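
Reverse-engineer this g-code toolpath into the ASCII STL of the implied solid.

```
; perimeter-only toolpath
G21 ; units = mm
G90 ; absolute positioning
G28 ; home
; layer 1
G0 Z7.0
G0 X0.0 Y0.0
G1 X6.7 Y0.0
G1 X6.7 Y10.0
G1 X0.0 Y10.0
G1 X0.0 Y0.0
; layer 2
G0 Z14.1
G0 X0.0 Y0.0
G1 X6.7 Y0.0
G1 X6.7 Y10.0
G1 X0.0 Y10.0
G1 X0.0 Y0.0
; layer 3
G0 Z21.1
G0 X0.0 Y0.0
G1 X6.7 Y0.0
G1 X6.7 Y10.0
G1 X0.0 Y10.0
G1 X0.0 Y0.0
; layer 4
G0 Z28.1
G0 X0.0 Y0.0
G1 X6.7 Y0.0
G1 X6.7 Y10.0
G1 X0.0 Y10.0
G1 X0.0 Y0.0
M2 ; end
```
solid part
  facet normal 0.0000 0.0000 -1.0000
    outer loop
      vertex 6.7 10.0 0.0
      vertex 6.7 0.0 0.0
      vertex 0.0 0.0 0.0
    endloop
  endfacet
  facet normal 0.0000 0.0000 -1.0000
    outer loop
      vertex 0.0 10.0 0.0
      vertex 6.7 10.0 0.0
      vertex 0.0 0.0 0.0
    endloop
  endfacet
  facet normal 0.0000 0.0000 1.0000
    outer loop
      vertex 0.0 0.0 28.1
      vertex 6.7 0.0 28.1
      vertex 6.7 10.0 28.1
    endloop
  endfacet
  facet normal 0.0000 0.0000 1.0000
    outer loop
      vertex 0.0 0.0 28.1
      vertex 6.7 10.0 28.1
      vertex 0.0 10.0 28.1
    endloop
  endfacet
  facet normal 0.0000 -1.0000 0.0000
    outer loop
      vertex 0.0 0.0 0.0
      vertex 6.7 0.0 0.0
      vertex 6.7 0.0 28.1
    endloop
  endfacet
  facet normal 0.0000 -1.0000 0.0000
    outer loop
      vertex 0.0 0.0 0.0
      vertex 6.7 0.0 28.1
      vertex 0.0 0.0 28.1
    endloop
  endfacet
  facet normal 0.0000 1.0000 0.0000
    outer loop
      vertex 6.7 10.0 28.1
      vertex 6.7 10.0 0.0
      vertex 0.0 10.0 0.0
    endloop
  endfacet
  facet normal 0.0000 1.0000 0.0000
    outer loop
      vertex 0.0 10.0 28.1
      vertex 6.7 10.0 28.1
      vertex 0.0 10.0 0.0
    endloop
  endfacet
  facet normal -1.0000 0.0000 0.0000
    outer loop
      vertex 0.0 10.0 28.1
      vertex 0.0 10.0 0.0
      vertex 0.0 0.0 0.0
    endloop
  endfacet
  facet normal -1.0000 0.0000 0.0000
    outer loop
      vertex 0.0 0.0 28.1
      vertex 0.0 10.0 28.1
      vertex 0.0 0.0 0.0
    endloop
  endfacet
  facet normal 1.0000 0.0000 0.0000
    outer loop
      vertex 6.7 0.0 0.0
      vertex 6.7 10.0 0.0
      vertex 6.7 10.0 28.1
    endloop
  endfacet
  facet normal 1.0000 0.0000 0.0000
    outer loop
      vertex 6.7 0.0 0.0
      vertex 6.7 10.0 28.1
      vertex 6.7 0.0 28.1
    endloop
  endfacet
endsolid part

The G0 Z moves step by Δz≈7.0 mm. Every layer's G1 loop is the same polygon, so the solid is a straight extrusion of it from z=0 to z≈28.1. Closing with flat bottom and top caps and triangulating gives 12 facets — a rectangular box, roughly 6.7 × 10 mm footprint and 28.1 mm tall.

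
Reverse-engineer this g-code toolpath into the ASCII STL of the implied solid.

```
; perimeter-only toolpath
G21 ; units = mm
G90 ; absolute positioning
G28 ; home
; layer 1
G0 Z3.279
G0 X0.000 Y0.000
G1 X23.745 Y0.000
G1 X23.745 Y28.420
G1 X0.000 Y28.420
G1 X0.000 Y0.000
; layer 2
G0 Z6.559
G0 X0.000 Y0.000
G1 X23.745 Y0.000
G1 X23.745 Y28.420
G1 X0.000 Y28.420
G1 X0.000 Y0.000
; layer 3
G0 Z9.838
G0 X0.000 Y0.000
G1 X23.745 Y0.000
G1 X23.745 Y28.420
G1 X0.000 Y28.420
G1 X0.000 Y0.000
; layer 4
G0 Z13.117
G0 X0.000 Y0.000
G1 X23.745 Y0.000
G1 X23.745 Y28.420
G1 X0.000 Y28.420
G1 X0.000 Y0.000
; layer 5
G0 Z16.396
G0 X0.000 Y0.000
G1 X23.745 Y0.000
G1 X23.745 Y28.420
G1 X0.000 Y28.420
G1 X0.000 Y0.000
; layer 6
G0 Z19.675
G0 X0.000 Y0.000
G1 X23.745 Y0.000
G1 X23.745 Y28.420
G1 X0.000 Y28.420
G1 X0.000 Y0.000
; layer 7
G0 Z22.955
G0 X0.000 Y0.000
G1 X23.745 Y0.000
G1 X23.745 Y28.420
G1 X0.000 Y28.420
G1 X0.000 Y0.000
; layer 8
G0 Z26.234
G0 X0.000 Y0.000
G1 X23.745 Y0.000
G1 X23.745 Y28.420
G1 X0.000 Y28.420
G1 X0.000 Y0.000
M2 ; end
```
solid part
  facet normal 0.0000 0.0000 -1.0000
    outer loop
      vertex 23.745 28.420 0.000
      vertex 23.745 0.000 0.000
      vertex 0.000 0.000 0.000
    endloop
  endfacet
  facet normal 0.0000 0.0000 -1.0000
    outer loop
      vertex 0.000 28.420 0.000
      vertex 23.745 28.420 0.000
      vertex 0.000 0.000 0.000
    endloop
  endfacet
  facet normal 0.0000 0.0000 1.0000
    outer loop
      vertex 0.000 0.000 26.234
      vertex 23.745 0.000 26.234
      vertex 23.745 28.420 26.234
    endloop
  endfacet
  facet normal 0.0000 0.0000 1.0000
    outer loop
      vertex 0.000 0.000 26.234
      vertex 23.745 28.420 26.234
      vertex 0.000 28.420 26.234
    endloop
  endfacet
  facet normal 0.0000 -1.0000 0.0000
    outer loop
      vertex 0.000 0.000 0.000
      vertex 23.745 0.000 0.000
      vertex 23.745 0.000 26.234
    endloop
  endfacet
  facet normal 0.0000 -1.0000 0.0000
    outer loop
      vertex 0.000 0.000 0.000
      vertex 23.745 0.000 26.234
      vertex 0.000 0.000 26.234
    endloop
  endfacet
  facet normal 0.0000 1.0000 0.0000
    outer loop
      vertex 23.745 28.420 26.234
      vertex 23.745 28.420 0.000
      vertex 0.000 28.420 0.000
    endloop
  endfacet
  facet normal 0.0000 1.0000 0.0000
    outer loop
      vertex 0.000 28.420 26.234
      vertex 23.745 28.420 26.234
      vertex 0.000 28.420 0.000
    endloop
  endfacet
  facet normal -1.0000 0.0000 0.0000
    outer loop
      vertex 0.000 28.420 26.234
      vertex 0.000 28.420 0.000
      vertex 0.000 0.000 0.000
    endloop
  endfacet
  facet normal -1.0000 0.0000 0.0000
    outer loop
      vertex 0.000 0.000 26.234
      vertex 0.000 28.420 26.234
      vertex 0.000 0.000 0.000
    endloop
  endfacet
  facet normal 1.0000 0.0000 0.0000
    outer loop
      vertex 23.745 0.000 0.000
      vertex 23.745 28.420 0.000
      vertex 23.745 28.420 26.234
    endloop
  endfacet
  facet normal 1.0000 0.0000 0.0000
    outer loop
      vertex 23.745 0.000 0.000
      vertex 23.745 28.420 26.234
      vertex 23.745 0.000 26.234
    endloop
  endfacet
endsolid part

The G0 Z moves step by Δz≈3.279 mm. Every layer's G1 loop is the same polygon, so the solid is a straight extrusion of it from z=0 to z≈26.2. Closing with flat bottom and top caps and triangulating gives 12 facets — a rectangular box, roughly 23.7 × 28.4 mm footprint and 26.2 mm tall.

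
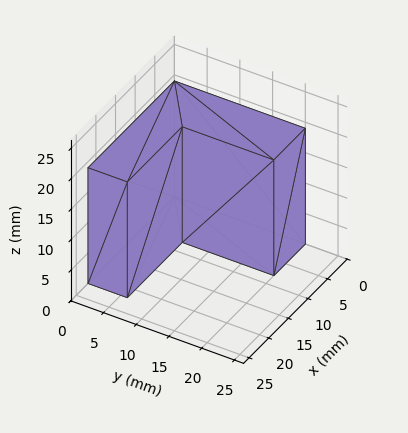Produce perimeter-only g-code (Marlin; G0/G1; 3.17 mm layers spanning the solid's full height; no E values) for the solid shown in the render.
Reading the render: the shape is an L-shaped prism: outer 22 × 20 mm, arm thicknesses ≈ 6 mm (horizontal) and 8 mm (vertical), extruded 19 mm in z (dimensions read to the nearest mm from the axis ticks). For the g-code, the solid's height is divided into equal slices at the stated Δz and each level perimeter traced with G1 moves after a G0 lift.

; perimeter-only toolpath
G21 ; units = mm
G90 ; absolute positioning
G28 ; home
; layer 1
G0 Z3.17
G0 X0.00 Y0.00
G1 X22.00 Y0.00
G1 X22.00 Y6.00
G1 X8.00 Y6.00
G1 X8.00 Y20.00
G1 X0.00 Y20.00
G1 X0.00 Y0.00
; layer 2
G0 Z6.33
G0 X0.00 Y0.00
G1 X22.00 Y0.00
G1 X22.00 Y6.00
G1 X8.00 Y6.00
G1 X8.00 Y20.00
G1 X0.00 Y20.00
G1 X0.00 Y0.00
; layer 3
G0 Z9.50
G0 X0.00 Y0.00
G1 X22.00 Y0.00
G1 X22.00 Y6.00
G1 X8.00 Y6.00
G1 X8.00 Y20.00
G1 X0.00 Y20.00
G1 X0.00 Y0.00
; layer 4
G0 Z12.67
G0 X0.00 Y0.00
G1 X22.00 Y0.00
G1 X22.00 Y6.00
G1 X8.00 Y6.00
G1 X8.00 Y20.00
G1 X0.00 Y20.00
G1 X0.00 Y0.00
; layer 5
G0 Z15.83
G0 X0.00 Y0.00
G1 X22.00 Y0.00
G1 X22.00 Y6.00
G1 X8.00 Y6.00
G1 X8.00 Y20.00
G1 X0.00 Y20.00
G1 X0.00 Y0.00
; layer 6
G0 Z19.00
G0 X0.00 Y0.00
G1 X22.00 Y0.00
G1 X22.00 Y6.00
G1 X8.00 Y6.00
G1 X8.00 Y20.00
G1 X0.00 Y20.00
G1 X0.00 Y0.00
M2 ; end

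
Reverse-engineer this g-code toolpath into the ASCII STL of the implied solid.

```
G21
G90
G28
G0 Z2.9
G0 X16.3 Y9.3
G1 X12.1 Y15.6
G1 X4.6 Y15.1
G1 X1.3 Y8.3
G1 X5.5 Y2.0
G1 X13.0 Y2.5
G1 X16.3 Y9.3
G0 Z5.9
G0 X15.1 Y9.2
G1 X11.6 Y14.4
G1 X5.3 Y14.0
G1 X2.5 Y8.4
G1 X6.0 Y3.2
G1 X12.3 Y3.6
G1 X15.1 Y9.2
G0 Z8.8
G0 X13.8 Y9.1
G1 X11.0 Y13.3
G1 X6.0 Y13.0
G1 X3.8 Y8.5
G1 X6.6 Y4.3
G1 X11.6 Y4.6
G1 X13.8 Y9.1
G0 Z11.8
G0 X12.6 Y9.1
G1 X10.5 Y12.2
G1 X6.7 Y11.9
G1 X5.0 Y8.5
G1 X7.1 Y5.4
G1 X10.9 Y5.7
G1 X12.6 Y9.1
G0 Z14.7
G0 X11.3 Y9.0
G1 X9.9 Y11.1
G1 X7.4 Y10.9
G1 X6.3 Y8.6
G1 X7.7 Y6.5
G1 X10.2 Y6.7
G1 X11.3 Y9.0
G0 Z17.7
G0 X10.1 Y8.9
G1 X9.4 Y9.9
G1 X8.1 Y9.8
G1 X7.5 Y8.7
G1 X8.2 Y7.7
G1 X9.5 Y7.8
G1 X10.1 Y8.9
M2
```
solid part
  facet normal 0.0000 0.0000 -1.0000
    outer loop
      vertex 3.9 16.1 0.0
      vertex 12.7 16.7 0.0
      vertex 17.6 9.4 0.0
    endloop
  endfacet
  facet normal 0.0000 0.0000 -1.0000
    outer loop
      vertex 0.0 8.2 0.0
      vertex 3.9 16.1 0.0
      vertex 17.6 9.4 0.0
    endloop
  endfacet
  facet normal 0.0000 0.0000 -1.0000
    outer loop
      vertex 4.9 0.9 0.0
      vertex 0.0 8.2 0.0
      vertex 17.6 9.4 0.0
    endloop
  endfacet
  facet normal 0.0000 0.0000 -1.0000
    outer loop
      vertex 13.7 1.5 0.0
      vertex 4.9 0.9 0.0
      vertex 17.6 9.4 0.0
    endloop
  endfacet
  facet normal 0.7785 0.5225 0.3478
    outer loop
      vertex 17.6 9.4 0.0
      vertex 12.7 16.7 0.0
      vertex 8.8 8.8 20.6
    endloop
  endfacet
  facet normal -0.0638 0.9358 0.3468
    outer loop
      vertex 12.7 16.7 0.0
      vertex 3.9 16.1 0.0
      vertex 8.8 8.8 20.6
    endloop
  endfacet
  facet normal -0.8409 0.4151 0.3471
    outer loop
      vertex 3.9 16.1 0.0
      vertex 0.0 8.2 0.0
      vertex 8.8 8.8 20.6
    endloop
  endfacet
  facet normal -0.7785 -0.5225 0.3478
    outer loop
      vertex 0.0 8.2 0.0
      vertex 4.9 0.9 0.0
      vertex 8.8 8.8 20.6
    endloop
  endfacet
  facet normal 0.0638 -0.9358 0.3468
    outer loop
      vertex 4.9 0.9 0.0
      vertex 13.7 1.5 0.0
      vertex 8.8 8.8 20.6
    endloop
  endfacet
  facet normal 0.8409 -0.4151 0.3471
    outer loop
      vertex 13.7 1.5 0.0
      vertex 17.6 9.4 0.0
      vertex 8.8 8.8 20.6
    endloop
  endfacet
endsolid part

The G0 Z moves step by Δz≈2.9 mm. The G1 loops shrink linearly with z, so the solid tapers from its base footprint up to z≈20.6. Closing with a flat bottom cap and the tapered top and triangulating gives 10 facets — a regular 6-sided pyramid, base circumscribed radius ≈ 8.8 mm, apex at z ≈ 20.6 mm.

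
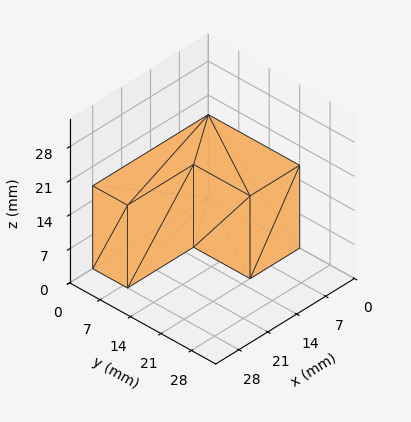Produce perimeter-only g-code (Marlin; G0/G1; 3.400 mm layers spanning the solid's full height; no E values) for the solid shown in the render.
Reading the render: the shape is an L-shaped prism: outer 28 × 21 mm, arm thicknesses ≈ 8 mm (horizontal) and 12 mm (vertical), extruded 17 mm in z (dimensions read to the nearest mm from the axis ticks). For the g-code, the solid's height is divided into equal slices at the stated Δz and each level perimeter traced with G1 moves after a G0 lift.

; perimeter-only toolpath
G21 ; units = mm
G90 ; absolute positioning
G28 ; home
; layer 1
G0 Z3.400
G0 X0.000 Y0.000
G1 X28.000 Y0.000
G1 X28.000 Y8.000
G1 X12.000 Y8.000
G1 X12.000 Y21.000
G1 X0.000 Y21.000
G1 X0.000 Y0.000
; layer 2
G0 Z6.800
G0 X0.000 Y0.000
G1 X28.000 Y0.000
G1 X28.000 Y8.000
G1 X12.000 Y8.000
G1 X12.000 Y21.000
G1 X0.000 Y21.000
G1 X0.000 Y0.000
; layer 3
G0 Z10.200
G0 X0.000 Y0.000
G1 X28.000 Y0.000
G1 X28.000 Y8.000
G1 X12.000 Y8.000
G1 X12.000 Y21.000
G1 X0.000 Y21.000
G1 X0.000 Y0.000
; layer 4
G0 Z13.600
G0 X0.000 Y0.000
G1 X28.000 Y0.000
G1 X28.000 Y8.000
G1 X12.000 Y8.000
G1 X12.000 Y21.000
G1 X0.000 Y21.000
G1 X0.000 Y0.000
; layer 5
G0 Z17.000
G0 X0.000 Y0.000
G1 X28.000 Y0.000
G1 X28.000 Y8.000
G1 X12.000 Y8.000
G1 X12.000 Y21.000
G1 X0.000 Y21.000
G1 X0.000 Y0.000
M2 ; end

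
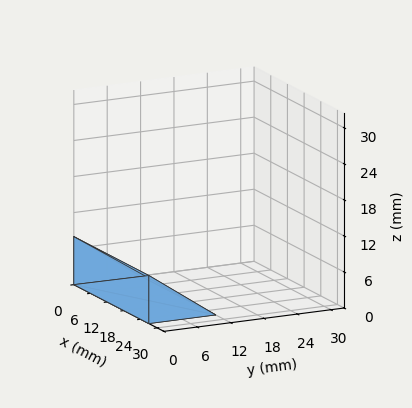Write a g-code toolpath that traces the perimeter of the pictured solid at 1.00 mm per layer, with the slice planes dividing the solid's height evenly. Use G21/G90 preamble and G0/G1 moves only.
Reading the render: the shape is a wedge (ramp): 27 × 12 mm base, rising to 8 mm along the y=0 edge and sloping linearly to z=0 at y=12 (dimensions read to the nearest mm from the axis ticks). For the g-code, the solid's height is divided into equal slices at the stated Δz and each level perimeter traced with G1 moves after a G0 lift.

; perimeter-only toolpath
G21 ; units = mm
G90 ; absolute positioning
G28 ; home
; layer 1
G0 Z1.00
G0 X0.00 Y0.00
G1 X27.00 Y0.00
G1 X27.00 Y10.50
G1 X0.00 Y10.50
G1 X0.00 Y0.00
; layer 2
G0 Z2.00
G0 X0.00 Y0.00
G1 X27.00 Y0.00
G1 X27.00 Y9.00
G1 X0.00 Y9.00
G1 X0.00 Y0.00
; layer 3
G0 Z3.00
G0 X0.00 Y0.00
G1 X27.00 Y0.00
G1 X27.00 Y7.50
G1 X0.00 Y7.50
G1 X0.00 Y0.00
; layer 4
G0 Z4.00
G0 X0.00 Y0.00
G1 X27.00 Y0.00
G1 X27.00 Y6.00
G1 X0.00 Y6.00
G1 X0.00 Y0.00
; layer 5
G0 Z5.00
G0 X0.00 Y0.00
G1 X27.00 Y0.00
G1 X27.00 Y4.50
G1 X0.00 Y4.50
G1 X0.00 Y0.00
; layer 6
G0 Z6.00
G0 X0.00 Y0.00
G1 X27.00 Y0.00
G1 X27.00 Y3.00
G1 X0.00 Y3.00
G1 X0.00 Y0.00
; layer 7
G0 Z7.00
G0 X0.00 Y0.00
G1 X27.00 Y0.00
G1 X27.00 Y1.50
G1 X0.00 Y1.50
G1 X0.00 Y0.00
M2 ; end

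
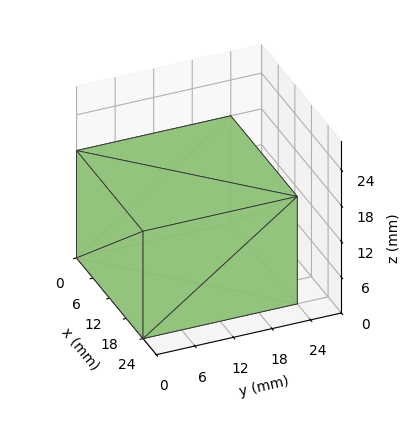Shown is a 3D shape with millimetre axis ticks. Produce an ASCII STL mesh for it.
Reading the render: the shape is a rectangular box, roughly 24 × 24 mm footprint and 18 mm tall (dimensions read to the nearest mm from the axis ticks). For the STL, each face is triangulated and given an outward normal.

solid part
  facet normal 0.0000 0.0000 -1.0000
    outer loop
      vertex 24.000 24.000 0.000
      vertex 24.000 0.000 0.000
      vertex 0.000 0.000 0.000
    endloop
  endfacet
  facet normal 0.0000 0.0000 -1.0000
    outer loop
      vertex 0.000 24.000 0.000
      vertex 24.000 24.000 0.000
      vertex 0.000 0.000 0.000
    endloop
  endfacet
  facet normal 0.0000 0.0000 1.0000
    outer loop
      vertex 0.000 0.000 18.000
      vertex 24.000 0.000 18.000
      vertex 24.000 24.000 18.000
    endloop
  endfacet
  facet normal 0.0000 0.0000 1.0000
    outer loop
      vertex 0.000 0.000 18.000
      vertex 24.000 24.000 18.000
      vertex 0.000 24.000 18.000
    endloop
  endfacet
  facet normal 0.0000 -1.0000 0.0000
    outer loop
      vertex 0.000 0.000 0.000
      vertex 24.000 0.000 0.000
      vertex 24.000 0.000 18.000
    endloop
  endfacet
  facet normal 0.0000 -1.0000 0.0000
    outer loop
      vertex 0.000 0.000 0.000
      vertex 24.000 0.000 18.000
      vertex 0.000 0.000 18.000
    endloop
  endfacet
  facet normal 0.0000 1.0000 0.0000
    outer loop
      vertex 24.000 24.000 18.000
      vertex 24.000 24.000 0.000
      vertex 0.000 24.000 0.000
    endloop
  endfacet
  facet normal 0.0000 1.0000 0.0000
    outer loop
      vertex 0.000 24.000 18.000
      vertex 24.000 24.000 18.000
      vertex 0.000 24.000 0.000
    endloop
  endfacet
  facet normal -1.0000 0.0000 0.0000
    outer loop
      vertex 0.000 24.000 18.000
      vertex 0.000 24.000 0.000
      vertex 0.000 0.000 0.000
    endloop
  endfacet
  facet normal -1.0000 0.0000 0.0000
    outer loop
      vertex 0.000 0.000 18.000
      vertex 0.000 24.000 18.000
      vertex 0.000 0.000 0.000
    endloop
  endfacet
  facet normal 1.0000 0.0000 0.0000
    outer loop
      vertex 24.000 0.000 0.000
      vertex 24.000 24.000 0.000
      vertex 24.000 24.000 18.000
    endloop
  endfacet
  facet normal 1.0000 0.0000 0.0000
    outer loop
      vertex 24.000 0.000 0.000
      vertex 24.000 24.000 18.000
      vertex 24.000 0.000 18.000
    endloop
  endfacet
endsolid part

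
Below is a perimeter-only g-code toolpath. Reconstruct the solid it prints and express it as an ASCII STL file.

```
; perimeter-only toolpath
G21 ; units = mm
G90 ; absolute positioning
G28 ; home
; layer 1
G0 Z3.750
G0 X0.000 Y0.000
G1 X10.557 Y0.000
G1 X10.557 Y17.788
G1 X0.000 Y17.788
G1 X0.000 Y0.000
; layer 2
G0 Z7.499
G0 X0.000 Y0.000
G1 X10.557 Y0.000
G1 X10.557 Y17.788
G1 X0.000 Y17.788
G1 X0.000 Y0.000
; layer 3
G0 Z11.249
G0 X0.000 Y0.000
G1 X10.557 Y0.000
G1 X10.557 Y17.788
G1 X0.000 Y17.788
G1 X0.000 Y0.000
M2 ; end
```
solid part
  facet normal 0.0000 0.0000 -1.0000
    outer loop
      vertex 10.557 17.788 0.000
      vertex 10.557 0.000 0.000
      vertex 0.000 0.000 0.000
    endloop
  endfacet
  facet normal 0.0000 0.0000 -1.0000
    outer loop
      vertex 0.000 17.788 0.000
      vertex 10.557 17.788 0.000
      vertex 0.000 0.000 0.000
    endloop
  endfacet
  facet normal 0.0000 0.0000 1.0000
    outer loop
      vertex 0.000 0.000 11.249
      vertex 10.557 0.000 11.249
      vertex 10.557 17.788 11.249
    endloop
  endfacet
  facet normal 0.0000 0.0000 1.0000
    outer loop
      vertex 0.000 0.000 11.249
      vertex 10.557 17.788 11.249
      vertex 0.000 17.788 11.249
    endloop
  endfacet
  facet normal 0.0000 -1.0000 0.0000
    outer loop
      vertex 0.000 0.000 0.000
      vertex 10.557 0.000 0.000
      vertex 10.557 0.000 11.249
    endloop
  endfacet
  facet normal 0.0000 -1.0000 0.0000
    outer loop
      vertex 0.000 0.000 0.000
      vertex 10.557 0.000 11.249
      vertex 0.000 0.000 11.249
    endloop
  endfacet
  facet normal 0.0000 1.0000 0.0000
    outer loop
      vertex 10.557 17.788 11.249
      vertex 10.557 17.788 0.000
      vertex 0.000 17.788 0.000
    endloop
  endfacet
  facet normal 0.0000 1.0000 0.0000
    outer loop
      vertex 0.000 17.788 11.249
      vertex 10.557 17.788 11.249
      vertex 0.000 17.788 0.000
    endloop
  endfacet
  facet normal -1.0000 0.0000 0.0000
    outer loop
      vertex 0.000 17.788 11.249
      vertex 0.000 17.788 0.000
      vertex 0.000 0.000 0.000
    endloop
  endfacet
  facet normal -1.0000 0.0000 0.0000
    outer loop
      vertex 0.000 0.000 11.249
      vertex 0.000 17.788 11.249
      vertex 0.000 0.000 0.000
    endloop
  endfacet
  facet normal 1.0000 0.0000 0.0000
    outer loop
      vertex 10.557 0.000 0.000
      vertex 10.557 17.788 0.000
      vertex 10.557 17.788 11.249
    endloop
  endfacet
  facet normal 1.0000 0.0000 0.0000
    outer loop
      vertex 10.557 0.000 0.000
      vertex 10.557 17.788 11.249
      vertex 10.557 0.000 11.249
    endloop
  endfacet
endsolid part

The G0 Z moves step by Δz≈3.750 mm. Every layer's G1 loop is the same polygon, so the solid is a straight extrusion of it from z=0 to z≈11.2. Closing with flat bottom and top caps and triangulating gives 12 facets — a rectangular box, roughly 10.6 × 17.8 mm footprint and 11.2 mm tall.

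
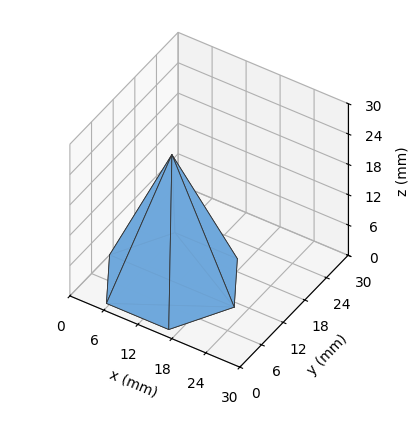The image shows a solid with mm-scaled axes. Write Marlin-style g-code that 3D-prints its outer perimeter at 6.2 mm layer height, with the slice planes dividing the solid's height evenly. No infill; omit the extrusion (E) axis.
Reading the render: the shape is a regular 6-sided pyramid, base circumscribed radius ≈ 11 mm, apex at z ≈ 25 mm (dimensions read to the nearest mm from the axis ticks). For the g-code, the solid's height is divided into equal slices at the stated Δz and each level perimeter traced with G1 moves after a G0 lift.

; perimeter-only toolpath
G21 ; units = mm
G90 ; absolute positioning
G28 ; home
; layer 1
G0 Z6.2
G0 X19.2 Y11.0
G1 X15.1 Y18.1
G1 X6.9 Y18.1
G1 X2.8 Y11.0
G1 X6.9 Y3.9
G1 X15.1 Y3.9
G1 X19.2 Y11.0
; layer 2
G0 Z12.5
G0 X16.5 Y11.0
G1 X13.8 Y15.8
G1 X8.2 Y15.8
G1 X5.5 Y11.0
G1 X8.2 Y6.2
G1 X13.8 Y6.2
G1 X16.5 Y11.0
; layer 3
G0 Z18.8
G0 X13.8 Y11.0
G1 X12.4 Y13.4
G1 X9.6 Y13.4
G1 X8.2 Y11.0
G1 X9.6 Y8.6
G1 X12.4 Y8.6
G1 X13.8 Y11.0
M2 ; end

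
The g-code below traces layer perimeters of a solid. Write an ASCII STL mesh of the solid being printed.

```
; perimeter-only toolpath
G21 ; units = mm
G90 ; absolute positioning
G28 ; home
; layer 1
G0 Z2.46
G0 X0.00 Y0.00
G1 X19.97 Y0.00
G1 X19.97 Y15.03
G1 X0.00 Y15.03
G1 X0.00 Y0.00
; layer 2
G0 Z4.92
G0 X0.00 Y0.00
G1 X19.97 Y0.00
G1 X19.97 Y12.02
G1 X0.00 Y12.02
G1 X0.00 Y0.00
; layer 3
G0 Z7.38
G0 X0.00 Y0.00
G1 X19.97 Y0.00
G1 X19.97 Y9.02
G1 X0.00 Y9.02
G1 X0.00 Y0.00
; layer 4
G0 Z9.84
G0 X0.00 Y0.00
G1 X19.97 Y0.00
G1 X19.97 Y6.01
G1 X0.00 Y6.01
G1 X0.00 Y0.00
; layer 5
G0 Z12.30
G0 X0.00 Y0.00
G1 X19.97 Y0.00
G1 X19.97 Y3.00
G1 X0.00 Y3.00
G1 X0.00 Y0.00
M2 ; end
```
solid part
  facet normal 0.0000 0.0000 -1.0000
    outer loop
      vertex 19.97 18.03 0.00
      vertex 19.97 0.00 0.00
      vertex 0.00 0.00 0.00
    endloop
  endfacet
  facet normal 0.0000 0.0000 -1.0000
    outer loop
      vertex 0.00 18.03 0.00
      vertex 19.97 18.03 0.00
      vertex 0.00 0.00 0.00
    endloop
  endfacet
  facet normal 0.0000 -1.0000 0.0000
    outer loop
      vertex 0.00 0.00 0.00
      vertex 19.97 0.00 0.00
      vertex 19.97 0.00 14.76
    endloop
  endfacet
  facet normal 0.0000 -1.0000 0.0000
    outer loop
      vertex 0.00 0.00 0.00
      vertex 19.97 0.00 14.76
      vertex 0.00 0.00 14.76
    endloop
  endfacet
  facet normal 0.0000 0.6334 0.7738
    outer loop
      vertex 0.00 0.00 14.76
      vertex 19.97 0.00 14.76
      vertex 19.97 18.03 0.00
    endloop
  endfacet
  facet normal 0.0000 0.6334 0.7738
    outer loop
      vertex 0.00 0.00 14.76
      vertex 19.97 18.03 0.00
      vertex 0.00 18.03 0.00
    endloop
  endfacet
  facet normal -1.0000 0.0000 0.0000
    outer loop
      vertex 0.00 0.00 14.76
      vertex 0.00 18.03 0.00
      vertex 0.00 0.00 0.00
    endloop
  endfacet
  facet normal 1.0000 0.0000 0.0000
    outer loop
      vertex 19.97 0.00 0.00
      vertex 19.97 18.03 0.00
      vertex 19.97 0.00 14.76
    endloop
  endfacet
endsolid part

The G0 Z moves step by Δz≈2.46 mm. The G1 loops shrink linearly with z, so the solid tapers from its base footprint up to z≈14.8. Closing with a flat bottom cap and the tapered top and triangulating gives 8 facets — a wedge (ramp): 20 × 18 mm base, rising to 14.8 mm along the y=0 edge and sloping linearly to z=0 at y=18.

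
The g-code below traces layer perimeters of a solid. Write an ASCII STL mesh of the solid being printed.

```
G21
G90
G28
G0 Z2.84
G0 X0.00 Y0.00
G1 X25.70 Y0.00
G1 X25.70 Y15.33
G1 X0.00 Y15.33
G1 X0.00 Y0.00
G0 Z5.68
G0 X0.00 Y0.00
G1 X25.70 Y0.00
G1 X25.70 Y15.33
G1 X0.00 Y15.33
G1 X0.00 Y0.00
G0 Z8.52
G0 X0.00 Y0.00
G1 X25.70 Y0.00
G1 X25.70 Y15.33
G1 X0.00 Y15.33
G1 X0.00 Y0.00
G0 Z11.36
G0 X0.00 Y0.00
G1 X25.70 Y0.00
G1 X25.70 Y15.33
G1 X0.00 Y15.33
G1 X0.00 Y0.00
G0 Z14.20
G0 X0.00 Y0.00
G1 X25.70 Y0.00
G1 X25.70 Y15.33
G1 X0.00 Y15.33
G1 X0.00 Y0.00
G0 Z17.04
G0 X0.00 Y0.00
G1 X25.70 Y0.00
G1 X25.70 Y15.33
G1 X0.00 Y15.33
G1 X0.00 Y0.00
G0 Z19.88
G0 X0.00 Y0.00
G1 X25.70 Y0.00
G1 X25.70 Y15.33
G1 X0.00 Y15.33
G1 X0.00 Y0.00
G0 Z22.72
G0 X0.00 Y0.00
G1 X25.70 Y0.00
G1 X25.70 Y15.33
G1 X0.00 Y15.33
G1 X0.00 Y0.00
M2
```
solid part
  facet normal 0.0000 0.0000 -1.0000
    outer loop
      vertex 25.70 15.33 0.00
      vertex 25.70 0.00 0.00
      vertex 0.00 0.00 0.00
    endloop
  endfacet
  facet normal 0.0000 0.0000 -1.0000
    outer loop
      vertex 0.00 15.33 0.00
      vertex 25.70 15.33 0.00
      vertex 0.00 0.00 0.00
    endloop
  endfacet
  facet normal 0.0000 0.0000 1.0000
    outer loop
      vertex 0.00 0.00 22.72
      vertex 25.70 0.00 22.72
      vertex 25.70 15.33 22.72
    endloop
  endfacet
  facet normal 0.0000 0.0000 1.0000
    outer loop
      vertex 0.00 0.00 22.72
      vertex 25.70 15.33 22.72
      vertex 0.00 15.33 22.72
    endloop
  endfacet
  facet normal 0.0000 -1.0000 0.0000
    outer loop
      vertex 0.00 0.00 0.00
      vertex 25.70 0.00 0.00
      vertex 25.70 0.00 22.72
    endloop
  endfacet
  facet normal 0.0000 -1.0000 0.0000
    outer loop
      vertex 0.00 0.00 0.00
      vertex 25.70 0.00 22.72
      vertex 0.00 0.00 22.72
    endloop
  endfacet
  facet normal 0.0000 1.0000 0.0000
    outer loop
      vertex 25.70 15.33 22.72
      vertex 25.70 15.33 0.00
      vertex 0.00 15.33 0.00
    endloop
  endfacet
  facet normal 0.0000 1.0000 0.0000
    outer loop
      vertex 0.00 15.33 22.72
      vertex 25.70 15.33 22.72
      vertex 0.00 15.33 0.00
    endloop
  endfacet
  facet normal -1.0000 0.0000 0.0000
    outer loop
      vertex 0.00 15.33 22.72
      vertex 0.00 15.33 0.00
      vertex 0.00 0.00 0.00
    endloop
  endfacet
  facet normal -1.0000 0.0000 0.0000
    outer loop
      vertex 0.00 0.00 22.72
      vertex 0.00 15.33 22.72
      vertex 0.00 0.00 0.00
    endloop
  endfacet
  facet normal 1.0000 0.0000 0.0000
    outer loop
      vertex 25.70 0.00 0.00
      vertex 25.70 15.33 0.00
      vertex 25.70 15.33 22.72
    endloop
  endfacet
  facet normal 1.0000 0.0000 0.0000
    outer loop
      vertex 25.70 0.00 0.00
      vertex 25.70 15.33 22.72
      vertex 25.70 0.00 22.72
    endloop
  endfacet
endsolid part

The G0 Z moves step by Δz≈2.84 mm. Every layer's G1 loop is the same polygon, so the solid is a straight extrusion of it from z=0 to z≈22.7. Closing with flat bottom and top caps and triangulating gives 12 facets — a rectangular box, roughly 25.7 × 15.3 mm footprint and 22.7 mm tall.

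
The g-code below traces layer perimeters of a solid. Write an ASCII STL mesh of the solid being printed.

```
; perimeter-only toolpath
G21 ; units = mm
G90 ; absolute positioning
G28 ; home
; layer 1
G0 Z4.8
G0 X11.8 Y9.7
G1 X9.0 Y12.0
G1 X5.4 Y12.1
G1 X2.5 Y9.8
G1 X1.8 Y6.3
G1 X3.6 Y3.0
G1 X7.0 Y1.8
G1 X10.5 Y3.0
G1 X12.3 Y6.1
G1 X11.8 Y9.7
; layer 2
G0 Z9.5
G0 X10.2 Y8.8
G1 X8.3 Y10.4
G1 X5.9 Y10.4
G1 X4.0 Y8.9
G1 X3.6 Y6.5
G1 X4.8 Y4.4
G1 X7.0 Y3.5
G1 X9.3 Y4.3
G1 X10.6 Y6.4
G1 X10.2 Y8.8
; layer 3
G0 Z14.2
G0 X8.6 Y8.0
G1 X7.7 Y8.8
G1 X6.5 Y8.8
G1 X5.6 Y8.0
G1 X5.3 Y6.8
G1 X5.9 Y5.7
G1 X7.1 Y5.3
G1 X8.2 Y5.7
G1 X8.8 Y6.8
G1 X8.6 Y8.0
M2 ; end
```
solid part
  facet normal 0.0000 0.0000 -1.0000
    outer loop
      vertex 4.8 13.8 0.0
      vertex 9.6 13.7 0.0
      vertex 13.3 10.6 0.0
    endloop
  endfacet
  facet normal 0.0000 0.0000 -1.0000
    outer loop
      vertex 1.0 10.7 0.0
      vertex 4.8 13.8 0.0
      vertex 13.3 10.6 0.0
    endloop
  endfacet
  facet normal 0.0000 0.0000 -1.0000
    outer loop
      vertex 0.1 6.0 0.0
      vertex 1.0 10.7 0.0
      vertex 13.3 10.6 0.0
    endloop
  endfacet
  facet normal 0.0000 0.0000 -1.0000
    outer loop
      vertex 2.5 1.7 0.0
      vertex 0.1 6.0 0.0
      vertex 13.3 10.6 0.0
    endloop
  endfacet
  facet normal 0.0000 0.0000 -1.0000
    outer loop
      vertex 7.0 0.0 0.0
      vertex 2.5 1.7 0.0
      vertex 13.3 10.6 0.0
    endloop
  endfacet
  facet normal 0.0000 0.0000 -1.0000
    outer loop
      vertex 11.6 1.6 0.0
      vertex 7.0 0.0 0.0
      vertex 13.3 10.6 0.0
    endloop
  endfacet
  facet normal 0.0000 0.0000 -1.0000
    outer loop
      vertex 14.1 5.8 0.0
      vertex 11.6 1.6 0.0
      vertex 13.3 10.6 0.0
    endloop
  endfacet
  facet normal 0.6060 0.7233 0.3310
    outer loop
      vertex 13.3 10.6 0.0
      vertex 9.6 13.7 0.0
      vertex 7.1 7.1 19.0
    endloop
  endfacet
  facet normal 0.0197 0.9436 0.3304
    outer loop
      vertex 9.6 13.7 0.0
      vertex 4.8 13.8 0.0
      vertex 7.1 7.1 19.0
    endloop
  endfacet
  facet normal -0.5967 0.7314 0.3302
    outer loop
      vertex 4.8 13.8 0.0
      vertex 1.0 10.7 0.0
      vertex 7.1 7.1 19.0
    endloop
  endfacet
  facet normal -0.9267 0.1775 0.3312
    outer loop
      vertex 1.0 10.7 0.0
      vertex 0.1 6.0 0.0
      vertex 7.1 7.1 19.0
    endloop
  endfacet
  facet normal -0.8242 -0.4600 0.3303
    outer loop
      vertex 0.1 6.0 0.0
      vertex 2.5 1.7 0.0
      vertex 7.1 7.1 19.0
    endloop
  endfacet
  facet normal -0.3334 -0.8826 0.3316
    outer loop
      vertex 2.5 1.7 0.0
      vertex 7.0 0.0 0.0
      vertex 7.1 7.1 19.0
    endloop
  endfacet
  facet normal 0.3100 -0.8911 0.3314
    outer loop
      vertex 7.0 0.0 0.0
      vertex 11.6 1.6 0.0
      vertex 7.1 7.1 19.0
    endloop
  endfacet
  facet normal 0.8107 -0.4825 0.3317
    outer loop
      vertex 11.6 1.6 0.0
      vertex 14.1 5.8 0.0
      vertex 7.1 7.1 19.0
    endloop
  endfacet
  facet normal 0.9304 0.1551 0.3322
    outer loop
      vertex 14.1 5.8 0.0
      vertex 13.3 10.6 0.0
      vertex 7.1 7.1 19.0
    endloop
  endfacet
endsolid part

The G0 Z moves step by Δz≈4.8 mm. The G1 loops shrink linearly with z, so the solid tapers from its base footprint up to z≈19. Closing with a flat bottom cap and the tapered top and triangulating gives 16 facets — a regular 9-sided pyramid, base circumscribed radius ≈ 7.1 mm, apex at z ≈ 19 mm.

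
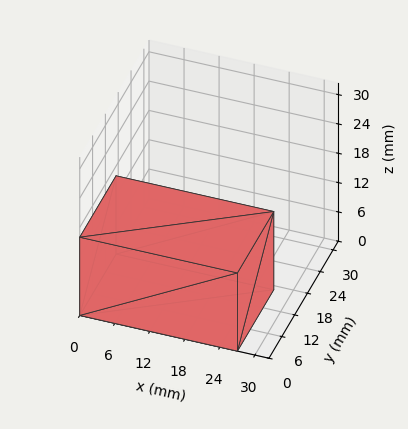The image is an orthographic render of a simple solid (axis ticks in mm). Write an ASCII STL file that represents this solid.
Reading the render: the shape is a rectangular box, roughly 27 × 17 mm footprint and 16 mm tall (dimensions read to the nearest mm from the axis ticks). For the STL, each face is triangulated and given an outward normal.

solid part
  facet normal 0.0000 0.0000 -1.0000
    outer loop
      vertex 27.000 17.000 0.000
      vertex 27.000 0.000 0.000
      vertex 0.000 0.000 0.000
    endloop
  endfacet
  facet normal 0.0000 0.0000 -1.0000
    outer loop
      vertex 0.000 17.000 0.000
      vertex 27.000 17.000 0.000
      vertex 0.000 0.000 0.000
    endloop
  endfacet
  facet normal 0.0000 0.0000 1.0000
    outer loop
      vertex 0.000 0.000 16.000
      vertex 27.000 0.000 16.000
      vertex 27.000 17.000 16.000
    endloop
  endfacet
  facet normal 0.0000 0.0000 1.0000
    outer loop
      vertex 0.000 0.000 16.000
      vertex 27.000 17.000 16.000
      vertex 0.000 17.000 16.000
    endloop
  endfacet
  facet normal 0.0000 -1.0000 0.0000
    outer loop
      vertex 0.000 0.000 0.000
      vertex 27.000 0.000 0.000
      vertex 27.000 0.000 16.000
    endloop
  endfacet
  facet normal 0.0000 -1.0000 0.0000
    outer loop
      vertex 0.000 0.000 0.000
      vertex 27.000 0.000 16.000
      vertex 0.000 0.000 16.000
    endloop
  endfacet
  facet normal 0.0000 1.0000 0.0000
    outer loop
      vertex 27.000 17.000 16.000
      vertex 27.000 17.000 0.000
      vertex 0.000 17.000 0.000
    endloop
  endfacet
  facet normal 0.0000 1.0000 0.0000
    outer loop
      vertex 0.000 17.000 16.000
      vertex 27.000 17.000 16.000
      vertex 0.000 17.000 0.000
    endloop
  endfacet
  facet normal -1.0000 0.0000 0.0000
    outer loop
      vertex 0.000 17.000 16.000
      vertex 0.000 17.000 0.000
      vertex 0.000 0.000 0.000
    endloop
  endfacet
  facet normal -1.0000 0.0000 0.0000
    outer loop
      vertex 0.000 0.000 16.000
      vertex 0.000 17.000 16.000
      vertex 0.000 0.000 0.000
    endloop
  endfacet
  facet normal 1.0000 0.0000 0.0000
    outer loop
      vertex 27.000 0.000 0.000
      vertex 27.000 17.000 0.000
      vertex 27.000 17.000 16.000
    endloop
  endfacet
  facet normal 1.0000 0.0000 0.0000
    outer loop
      vertex 27.000 0.000 0.000
      vertex 27.000 17.000 16.000
      vertex 27.000 0.000 16.000
    endloop
  endfacet
endsolid part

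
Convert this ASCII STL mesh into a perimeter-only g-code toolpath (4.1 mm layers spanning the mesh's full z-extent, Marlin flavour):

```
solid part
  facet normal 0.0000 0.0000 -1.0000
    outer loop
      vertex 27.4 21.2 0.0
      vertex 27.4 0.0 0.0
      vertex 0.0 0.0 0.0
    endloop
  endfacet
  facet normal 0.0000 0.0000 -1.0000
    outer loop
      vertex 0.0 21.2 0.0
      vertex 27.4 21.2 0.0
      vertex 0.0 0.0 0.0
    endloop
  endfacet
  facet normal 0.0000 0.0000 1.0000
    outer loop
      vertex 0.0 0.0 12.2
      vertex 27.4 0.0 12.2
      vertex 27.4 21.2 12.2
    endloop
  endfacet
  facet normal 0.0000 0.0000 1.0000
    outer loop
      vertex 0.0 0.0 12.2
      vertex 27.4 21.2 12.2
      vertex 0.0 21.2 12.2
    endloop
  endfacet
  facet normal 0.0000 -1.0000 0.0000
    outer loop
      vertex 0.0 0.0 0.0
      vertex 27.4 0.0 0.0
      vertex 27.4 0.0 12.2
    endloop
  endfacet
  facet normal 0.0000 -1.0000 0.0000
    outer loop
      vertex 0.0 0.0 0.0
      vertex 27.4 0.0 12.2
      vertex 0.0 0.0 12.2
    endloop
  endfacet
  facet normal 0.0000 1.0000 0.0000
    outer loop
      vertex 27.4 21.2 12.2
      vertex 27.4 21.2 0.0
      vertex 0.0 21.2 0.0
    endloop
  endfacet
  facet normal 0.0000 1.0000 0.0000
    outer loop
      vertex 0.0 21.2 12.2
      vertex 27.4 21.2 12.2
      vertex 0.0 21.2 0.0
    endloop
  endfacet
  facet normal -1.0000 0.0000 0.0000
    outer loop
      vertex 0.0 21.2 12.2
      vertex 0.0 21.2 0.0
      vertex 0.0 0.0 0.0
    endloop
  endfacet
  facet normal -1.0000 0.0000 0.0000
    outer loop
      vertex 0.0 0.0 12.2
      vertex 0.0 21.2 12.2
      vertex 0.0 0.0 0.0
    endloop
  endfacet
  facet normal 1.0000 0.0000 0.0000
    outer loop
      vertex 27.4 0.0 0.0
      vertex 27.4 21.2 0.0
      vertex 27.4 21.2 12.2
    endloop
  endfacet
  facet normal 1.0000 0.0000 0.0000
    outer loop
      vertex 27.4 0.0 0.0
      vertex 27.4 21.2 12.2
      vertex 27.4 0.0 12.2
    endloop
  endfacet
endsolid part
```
; perimeter-only toolpath
G21 ; units = mm
G90 ; absolute positioning
G28 ; home
; layer 1
G0 Z4.1
G0 X0.0 Y0.0
G1 X27.4 Y0.0
G1 X27.4 Y21.2
G1 X0.0 Y21.2
G1 X0.0 Y0.0
; layer 2
G0 Z8.1
G0 X0.0 Y0.0
G1 X27.4 Y0.0
G1 X27.4 Y21.2
G1 X0.0 Y21.2
G1 X0.0 Y0.0
; layer 3
G0 Z12.2
G0 X0.0 Y0.0
G1 X27.4 Y0.0
G1 X27.4 Y21.2
G1 X0.0 Y21.2
G1 X0.0 Y0.0
M2 ; end

The solid is a rectangular box, roughly 27.4 × 21.2 mm footprint and 12.2 mm tall. Slicing at Δz = 4.1 mm — 3 equal slices spanning the solid's height, so layer i sits at z = i·h/3 — gives 3 non-empty perimeters. Each is a 4-segment closed polygon; G0 lifts to the layer z and rapids to the start vertex, then G1 traces the edges.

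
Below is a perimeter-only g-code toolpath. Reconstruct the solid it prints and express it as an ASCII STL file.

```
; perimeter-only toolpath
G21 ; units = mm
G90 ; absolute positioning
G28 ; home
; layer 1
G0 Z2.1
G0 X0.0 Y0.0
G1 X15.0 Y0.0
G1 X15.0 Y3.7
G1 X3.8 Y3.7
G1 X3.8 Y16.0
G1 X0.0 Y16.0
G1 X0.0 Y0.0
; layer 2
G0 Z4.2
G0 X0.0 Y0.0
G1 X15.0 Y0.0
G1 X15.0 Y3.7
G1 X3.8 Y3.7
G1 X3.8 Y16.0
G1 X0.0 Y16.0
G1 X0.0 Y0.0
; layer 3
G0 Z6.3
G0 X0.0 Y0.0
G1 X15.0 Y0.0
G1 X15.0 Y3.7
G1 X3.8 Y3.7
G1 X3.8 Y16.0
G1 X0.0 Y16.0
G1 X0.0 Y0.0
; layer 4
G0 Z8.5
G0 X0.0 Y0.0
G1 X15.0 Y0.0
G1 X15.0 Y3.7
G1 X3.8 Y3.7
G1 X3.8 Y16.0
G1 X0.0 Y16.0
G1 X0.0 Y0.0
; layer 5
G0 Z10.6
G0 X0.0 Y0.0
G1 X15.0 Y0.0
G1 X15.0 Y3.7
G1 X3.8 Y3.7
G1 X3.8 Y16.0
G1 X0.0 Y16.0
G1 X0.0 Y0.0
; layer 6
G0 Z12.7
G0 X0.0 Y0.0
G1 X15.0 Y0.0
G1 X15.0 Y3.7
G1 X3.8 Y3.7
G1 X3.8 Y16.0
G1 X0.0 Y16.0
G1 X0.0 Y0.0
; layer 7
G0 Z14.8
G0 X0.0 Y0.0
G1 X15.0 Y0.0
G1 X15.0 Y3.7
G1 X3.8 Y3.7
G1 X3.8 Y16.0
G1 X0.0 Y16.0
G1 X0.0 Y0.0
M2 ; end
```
solid part
  facet normal 0.0000 0.0000 -1.0000
    outer loop
      vertex 15.0 3.7 0.0
      vertex 15.0 0.0 0.0
      vertex 0.0 0.0 0.0
    endloop
  endfacet
  facet normal 0.0000 0.0000 -1.0000
    outer loop
      vertex 3.8 3.7 0.0
      vertex 15.0 3.7 0.0
      vertex 0.0 0.0 0.0
    endloop
  endfacet
  facet normal 0.0000 0.0000 -1.0000
    outer loop
      vertex 3.8 16.0 0.0
      vertex 3.8 3.7 0.0
      vertex 0.0 0.0 0.0
    endloop
  endfacet
  facet normal 0.0000 0.0000 -1.0000
    outer loop
      vertex 0.0 16.0 0.0
      vertex 3.8 16.0 0.0
      vertex 0.0 0.0 0.0
    endloop
  endfacet
  facet normal 0.0000 0.0000 1.0000
    outer loop
      vertex 0.0 0.0 14.8
      vertex 15.0 0.0 14.8
      vertex 15.0 3.7 14.8
    endloop
  endfacet
  facet normal 0.0000 0.0000 1.0000
    outer loop
      vertex 0.0 0.0 14.8
      vertex 15.0 3.7 14.8
      vertex 3.8 3.7 14.8
    endloop
  endfacet
  facet normal 0.0000 0.0000 1.0000
    outer loop
      vertex 0.0 0.0 14.8
      vertex 3.8 3.7 14.8
      vertex 3.8 16.0 14.8
    endloop
  endfacet
  facet normal 0.0000 0.0000 1.0000
    outer loop
      vertex 0.0 0.0 14.8
      vertex 3.8 16.0 14.8
      vertex 0.0 16.0 14.8
    endloop
  endfacet
  facet normal 0.0000 -1.0000 0.0000
    outer loop
      vertex 0.0 0.0 0.0
      vertex 15.0 0.0 0.0
      vertex 15.0 0.0 14.8
    endloop
  endfacet
  facet normal 0.0000 -1.0000 0.0000
    outer loop
      vertex 0.0 0.0 0.0
      vertex 15.0 0.0 14.8
      vertex 0.0 0.0 14.8
    endloop
  endfacet
  facet normal 1.0000 0.0000 0.0000
    outer loop
      vertex 15.0 0.0 0.0
      vertex 15.0 3.7 0.0
      vertex 15.0 3.7 14.8
    endloop
  endfacet
  facet normal 1.0000 0.0000 0.0000
    outer loop
      vertex 15.0 0.0 0.0
      vertex 15.0 3.7 14.8
      vertex 15.0 0.0 14.8
    endloop
  endfacet
  facet normal 0.0000 1.0000 0.0000
    outer loop
      vertex 15.0 3.7 0.0
      vertex 3.8 3.7 0.0
      vertex 3.8 3.7 14.8
    endloop
  endfacet
  facet normal 0.0000 1.0000 0.0000
    outer loop
      vertex 15.0 3.7 0.0
      vertex 3.8 3.7 14.8
      vertex 15.0 3.7 14.8
    endloop
  endfacet
  facet normal 1.0000 0.0000 0.0000
    outer loop
      vertex 3.8 3.7 0.0
      vertex 3.8 16.0 0.0
      vertex 3.8 16.0 14.8
    endloop
  endfacet
  facet normal 1.0000 0.0000 0.0000
    outer loop
      vertex 3.8 3.7 0.0
      vertex 3.8 16.0 14.8
      vertex 3.8 3.7 14.8
    endloop
  endfacet
  facet normal 0.0000 1.0000 0.0000
    outer loop
      vertex 3.8 16.0 0.0
      vertex 0.0 16.0 0.0
      vertex 0.0 16.0 14.8
    endloop
  endfacet
  facet normal 0.0000 1.0000 0.0000
    outer loop
      vertex 3.8 16.0 0.0
      vertex 0.0 16.0 14.8
      vertex 3.8 16.0 14.8
    endloop
  endfacet
  facet normal -1.0000 0.0000 0.0000
    outer loop
      vertex 0.0 16.0 0.0
      vertex 0.0 0.0 0.0
      vertex 0.0 0.0 14.8
    endloop
  endfacet
  facet normal -1.0000 0.0000 0.0000
    outer loop
      vertex 0.0 16.0 0.0
      vertex 0.0 0.0 14.8
      vertex 0.0 16.0 14.8
    endloop
  endfacet
endsolid part

The G0 Z moves step by Δz≈2.1 mm. Every layer's G1 loop is the same polygon, so the solid is a straight extrusion of it from z=0 to z≈14.8. Closing with flat bottom and top caps and triangulating gives 20 facets — an L-shaped prism: outer 15 × 16 mm, arm thicknesses ≈ 3.7 mm (horizontal) and 3.8 mm (vertical), extruded 14.8 mm in z.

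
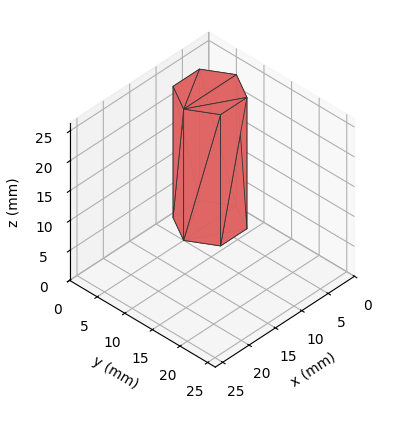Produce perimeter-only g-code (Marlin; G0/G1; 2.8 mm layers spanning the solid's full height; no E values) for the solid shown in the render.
Reading the render: the shape is a regular 6-sided prism (a cylinder approximated with 6 flat sides), circumscribed radius ≈ 5 mm, height ≈ 22 mm (dimensions read to the nearest mm from the axis ticks). For the g-code, the solid's height is divided into equal slices at the stated Δz and each level perimeter traced with G1 moves after a G0 lift.

; perimeter-only toolpath
G21 ; units = mm
G90 ; absolute positioning
G28 ; home
; layer 1
G0 Z2.8
G0 X10.0 Y5.0
G1 X7.5 Y9.3
G1 X2.5 Y9.3
G1 X0.0 Y5.0
G1 X2.5 Y0.7
G1 X7.5 Y0.7
G1 X10.0 Y5.0
; layer 2
G0 Z5.5
G0 X10.0 Y5.0
G1 X7.5 Y9.3
G1 X2.5 Y9.3
G1 X0.0 Y5.0
G1 X2.5 Y0.7
G1 X7.5 Y0.7
G1 X10.0 Y5.0
; layer 3
G0 Z8.2
G0 X10.0 Y5.0
G1 X7.5 Y9.3
G1 X2.5 Y9.3
G1 X0.0 Y5.0
G1 X2.5 Y0.7
G1 X7.5 Y0.7
G1 X10.0 Y5.0
; layer 4
G0 Z11.0
G0 X10.0 Y5.0
G1 X7.5 Y9.3
G1 X2.5 Y9.3
G1 X0.0 Y5.0
G1 X2.5 Y0.7
G1 X7.5 Y0.7
G1 X10.0 Y5.0
; layer 5
G0 Z13.8
G0 X10.0 Y5.0
G1 X7.5 Y9.3
G1 X2.5 Y9.3
G1 X0.0 Y5.0
G1 X2.5 Y0.7
G1 X7.5 Y0.7
G1 X10.0 Y5.0
; layer 6
G0 Z16.5
G0 X10.0 Y5.0
G1 X7.5 Y9.3
G1 X2.5 Y9.3
G1 X0.0 Y5.0
G1 X2.5 Y0.7
G1 X7.5 Y0.7
G1 X10.0 Y5.0
; layer 7
G0 Z19.2
G0 X10.0 Y5.0
G1 X7.5 Y9.3
G1 X2.5 Y9.3
G1 X0.0 Y5.0
G1 X2.5 Y0.7
G1 X7.5 Y0.7
G1 X10.0 Y5.0
; layer 8
G0 Z22.0
G0 X10.0 Y5.0
G1 X7.5 Y9.3
G1 X2.5 Y9.3
G1 X0.0 Y5.0
G1 X2.5 Y0.7
G1 X7.5 Y0.7
G1 X10.0 Y5.0
M2 ; end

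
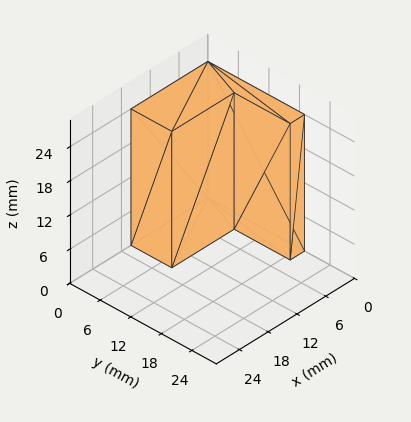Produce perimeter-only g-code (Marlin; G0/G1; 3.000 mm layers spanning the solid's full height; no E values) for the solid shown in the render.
Reading the render: the shape is an L-shaped prism: outer 16 × 19 mm, arm thicknesses ≈ 8 mm (horizontal) and 3 mm (vertical), extruded 24 mm in z (dimensions read to the nearest mm from the axis ticks). For the g-code, the solid's height is divided into equal slices at the stated Δz and each level perimeter traced with G1 moves after a G0 lift.

; perimeter-only toolpath
G21 ; units = mm
G90 ; absolute positioning
G28 ; home
; layer 1
G0 Z3.000
G0 X0.000 Y0.000
G1 X16.000 Y0.000
G1 X16.000 Y8.000
G1 X3.000 Y8.000
G1 X3.000 Y19.000
G1 X0.000 Y19.000
G1 X0.000 Y0.000
; layer 2
G0 Z6.000
G0 X0.000 Y0.000
G1 X16.000 Y0.000
G1 X16.000 Y8.000
G1 X3.000 Y8.000
G1 X3.000 Y19.000
G1 X0.000 Y19.000
G1 X0.000 Y0.000
; layer 3
G0 Z9.000
G0 X0.000 Y0.000
G1 X16.000 Y0.000
G1 X16.000 Y8.000
G1 X3.000 Y8.000
G1 X3.000 Y19.000
G1 X0.000 Y19.000
G1 X0.000 Y0.000
; layer 4
G0 Z12.000
G0 X0.000 Y0.000
G1 X16.000 Y0.000
G1 X16.000 Y8.000
G1 X3.000 Y8.000
G1 X3.000 Y19.000
G1 X0.000 Y19.000
G1 X0.000 Y0.000
; layer 5
G0 Z15.000
G0 X0.000 Y0.000
G1 X16.000 Y0.000
G1 X16.000 Y8.000
G1 X3.000 Y8.000
G1 X3.000 Y19.000
G1 X0.000 Y19.000
G1 X0.000 Y0.000
; layer 6
G0 Z18.000
G0 X0.000 Y0.000
G1 X16.000 Y0.000
G1 X16.000 Y8.000
G1 X3.000 Y8.000
G1 X3.000 Y19.000
G1 X0.000 Y19.000
G1 X0.000 Y0.000
; layer 7
G0 Z21.000
G0 X0.000 Y0.000
G1 X16.000 Y0.000
G1 X16.000 Y8.000
G1 X3.000 Y8.000
G1 X3.000 Y19.000
G1 X0.000 Y19.000
G1 X0.000 Y0.000
; layer 8
G0 Z24.000
G0 X0.000 Y0.000
G1 X16.000 Y0.000
G1 X16.000 Y8.000
G1 X3.000 Y8.000
G1 X3.000 Y19.000
G1 X0.000 Y19.000
G1 X0.000 Y0.000
M2 ; end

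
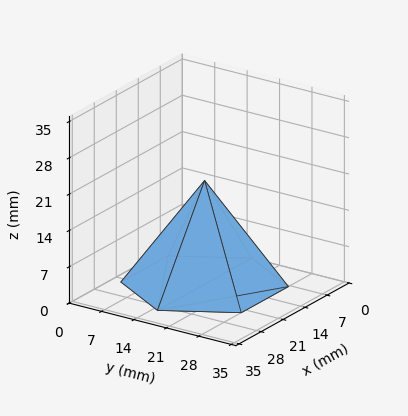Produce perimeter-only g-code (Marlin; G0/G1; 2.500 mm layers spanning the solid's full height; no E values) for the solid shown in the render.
Reading the render: the shape is a regular 6-sided pyramid, base circumscribed radius ≈ 15 mm, apex at z ≈ 20 mm (dimensions read to the nearest mm from the axis ticks). For the g-code, the solid's height is divided into equal slices at the stated Δz and each level perimeter traced with G1 moves after a G0 lift.

; perimeter-only toolpath
G21 ; units = mm
G90 ; absolute positioning
G28 ; home
; layer 1
G0 Z2.500
G0 X28.125 Y15.000
G1 X21.562 Y26.366
G1 X8.438 Y26.366
G1 X1.875 Y15.000
G1 X8.438 Y3.634
G1 X21.562 Y3.634
G1 X28.125 Y15.000
; layer 2
G0 Z5.000
G0 X26.250 Y15.000
G1 X20.625 Y24.742
G1 X9.375 Y24.742
G1 X3.750 Y15.000
G1 X9.375 Y5.258
G1 X20.625 Y5.258
G1 X26.250 Y15.000
; layer 3
G0 Z7.500
G0 X24.375 Y15.000
G1 X19.688 Y23.119
G1 X10.312 Y23.119
G1 X5.625 Y15.000
G1 X10.312 Y6.881
G1 X19.688 Y6.881
G1 X24.375 Y15.000
; layer 4
G0 Z10.000
G0 X22.500 Y15.000
G1 X18.750 Y21.495
G1 X11.250 Y21.495
G1 X7.500 Y15.000
G1 X11.250 Y8.505
G1 X18.750 Y8.505
G1 X22.500 Y15.000
; layer 5
G0 Z12.500
G0 X20.625 Y15.000
G1 X17.812 Y19.871
G1 X12.188 Y19.871
G1 X9.375 Y15.000
G1 X12.188 Y10.129
G1 X17.812 Y10.129
G1 X20.625 Y15.000
; layer 6
G0 Z15.000
G0 X18.750 Y15.000
G1 X16.875 Y18.247
G1 X13.125 Y18.247
G1 X11.250 Y15.000
G1 X13.125 Y11.752
G1 X16.875 Y11.752
G1 X18.750 Y15.000
; layer 7
G0 Z17.500
G0 X16.875 Y15.000
G1 X15.938 Y16.624
G1 X14.062 Y16.624
G1 X13.125 Y15.000
G1 X14.062 Y13.376
G1 X15.938 Y13.376
G1 X16.875 Y15.000
M2 ; end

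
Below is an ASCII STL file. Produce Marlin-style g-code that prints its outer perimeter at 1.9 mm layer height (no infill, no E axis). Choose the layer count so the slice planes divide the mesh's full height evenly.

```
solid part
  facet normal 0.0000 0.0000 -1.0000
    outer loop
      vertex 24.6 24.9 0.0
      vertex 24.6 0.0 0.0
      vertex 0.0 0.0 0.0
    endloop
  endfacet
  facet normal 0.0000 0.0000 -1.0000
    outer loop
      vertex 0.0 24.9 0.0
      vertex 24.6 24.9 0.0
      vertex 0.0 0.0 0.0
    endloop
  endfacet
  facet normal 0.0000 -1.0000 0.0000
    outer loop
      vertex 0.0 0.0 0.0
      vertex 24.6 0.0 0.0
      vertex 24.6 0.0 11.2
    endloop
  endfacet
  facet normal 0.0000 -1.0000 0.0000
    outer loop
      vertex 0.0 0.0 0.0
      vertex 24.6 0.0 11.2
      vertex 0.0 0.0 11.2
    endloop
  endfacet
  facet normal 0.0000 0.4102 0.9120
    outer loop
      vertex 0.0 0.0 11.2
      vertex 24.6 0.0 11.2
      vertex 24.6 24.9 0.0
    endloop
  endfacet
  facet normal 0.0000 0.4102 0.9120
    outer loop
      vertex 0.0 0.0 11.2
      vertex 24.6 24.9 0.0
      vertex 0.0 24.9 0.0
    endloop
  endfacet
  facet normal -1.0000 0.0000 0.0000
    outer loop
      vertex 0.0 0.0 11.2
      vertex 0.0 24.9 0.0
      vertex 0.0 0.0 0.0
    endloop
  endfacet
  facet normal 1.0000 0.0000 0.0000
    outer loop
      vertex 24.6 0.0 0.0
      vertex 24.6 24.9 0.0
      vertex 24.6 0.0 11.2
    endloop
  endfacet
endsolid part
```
; perimeter-only toolpath
G21 ; units = mm
G90 ; absolute positioning
G28 ; home
; layer 1
G0 Z1.9
G0 X0.0 Y0.0
G1 X24.6 Y0.0
G1 X24.6 Y20.8
G1 X0.0 Y20.8
G1 X0.0 Y0.0
; layer 2
G0 Z3.7
G0 X0.0 Y0.0
G1 X24.6 Y0.0
G1 X24.6 Y16.6
G1 X0.0 Y16.6
G1 X0.0 Y0.0
; layer 3
G0 Z5.6
G0 X0.0 Y0.0
G1 X24.6 Y0.0
G1 X24.6 Y12.4
G1 X0.0 Y12.4
G1 X0.0 Y0.0
; layer 4
G0 Z7.5
G0 X0.0 Y0.0
G1 X24.6 Y0.0
G1 X24.6 Y8.3
G1 X0.0 Y8.3
G1 X0.0 Y0.0
; layer 5
G0 Z9.3
G0 X0.0 Y0.0
G1 X24.6 Y0.0
G1 X24.6 Y4.2
G1 X0.0 Y4.2
G1 X0.0 Y0.0
M2 ; end

The solid is a wedge (ramp): 24.6 × 24.9 mm base, rising to 11.2 mm along the y=0 edge and sloping linearly to z=0 at y=24.9. Slicing at Δz = 1.9 mm — 6 equal slices spanning the solid's height, so layer i sits at z = i·h/6 — gives 5 non-empty perimeters. Each is a 4-segment closed polygon; G0 lifts to the layer z and rapids to the start vertex, then G1 traces the edges. The cross-section shrinks linearly with z (the slice at the apex is degenerate and omitted).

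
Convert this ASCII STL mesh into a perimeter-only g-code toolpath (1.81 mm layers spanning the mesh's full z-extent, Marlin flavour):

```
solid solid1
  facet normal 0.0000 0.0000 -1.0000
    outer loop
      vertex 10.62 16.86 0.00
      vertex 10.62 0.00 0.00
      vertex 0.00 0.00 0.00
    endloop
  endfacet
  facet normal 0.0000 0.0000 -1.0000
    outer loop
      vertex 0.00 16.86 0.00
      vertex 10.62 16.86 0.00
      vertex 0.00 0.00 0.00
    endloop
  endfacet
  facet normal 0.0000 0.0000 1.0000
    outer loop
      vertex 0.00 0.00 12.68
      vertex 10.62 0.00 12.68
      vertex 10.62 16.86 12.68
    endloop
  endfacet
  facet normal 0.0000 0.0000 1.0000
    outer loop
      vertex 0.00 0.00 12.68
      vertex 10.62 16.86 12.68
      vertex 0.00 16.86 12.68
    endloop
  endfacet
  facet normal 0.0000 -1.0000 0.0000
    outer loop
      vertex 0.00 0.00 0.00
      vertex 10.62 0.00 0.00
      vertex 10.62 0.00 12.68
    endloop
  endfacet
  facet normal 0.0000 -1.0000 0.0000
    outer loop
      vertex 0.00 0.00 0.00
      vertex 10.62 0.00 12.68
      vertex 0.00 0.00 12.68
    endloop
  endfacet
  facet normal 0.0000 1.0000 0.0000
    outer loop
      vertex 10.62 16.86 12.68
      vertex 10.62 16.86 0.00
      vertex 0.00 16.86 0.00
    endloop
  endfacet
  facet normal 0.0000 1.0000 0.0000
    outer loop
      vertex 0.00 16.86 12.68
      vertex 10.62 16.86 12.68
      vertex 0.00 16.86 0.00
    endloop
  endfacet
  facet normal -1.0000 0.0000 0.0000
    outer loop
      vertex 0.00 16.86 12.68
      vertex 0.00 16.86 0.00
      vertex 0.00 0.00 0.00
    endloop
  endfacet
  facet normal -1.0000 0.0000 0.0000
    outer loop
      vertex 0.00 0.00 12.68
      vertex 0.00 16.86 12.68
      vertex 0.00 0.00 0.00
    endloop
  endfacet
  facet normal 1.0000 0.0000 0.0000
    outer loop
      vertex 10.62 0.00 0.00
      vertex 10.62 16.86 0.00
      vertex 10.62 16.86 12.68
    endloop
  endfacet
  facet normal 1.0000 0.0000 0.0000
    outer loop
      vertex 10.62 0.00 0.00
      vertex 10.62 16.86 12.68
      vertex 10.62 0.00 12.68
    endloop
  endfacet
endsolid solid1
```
; perimeter-only toolpath
G21 ; units = mm
G90 ; absolute positioning
G28 ; home
; layer 1
G0 Z1.81
G0 X0.00 Y0.00
G1 X10.62 Y0.00
G1 X10.62 Y16.86
G1 X0.00 Y16.86
G1 X0.00 Y0.00
; layer 2
G0 Z3.62
G0 X0.00 Y0.00
G1 X10.62 Y0.00
G1 X10.62 Y16.86
G1 X0.00 Y16.86
G1 X0.00 Y0.00
; layer 3
G0 Z5.43
G0 X0.00 Y0.00
G1 X10.62 Y0.00
G1 X10.62 Y16.86
G1 X0.00 Y16.86
G1 X0.00 Y0.00
; layer 4
G0 Z7.25
G0 X0.00 Y0.00
G1 X10.62 Y0.00
G1 X10.62 Y16.86
G1 X0.00 Y16.86
G1 X0.00 Y0.00
; layer 5
G0 Z9.06
G0 X0.00 Y0.00
G1 X10.62 Y0.00
G1 X10.62 Y16.86
G1 X0.00 Y16.86
G1 X0.00 Y0.00
; layer 6
G0 Z10.87
G0 X0.00 Y0.00
G1 X10.62 Y0.00
G1 X10.62 Y16.86
G1 X0.00 Y16.86
G1 X0.00 Y0.00
; layer 7
G0 Z12.68
G0 X0.00 Y0.00
G1 X10.62 Y0.00
G1 X10.62 Y16.86
G1 X0.00 Y16.86
G1 X0.00 Y0.00
M2 ; end

The solid is a rectangular box, roughly 10.6 × 16.9 mm footprint and 12.7 mm tall. Slicing at Δz = 1.81 mm — 7 equal slices spanning the solid's height, so layer i sits at z = i·h/7 — gives 7 non-empty perimeters. Each is a 4-segment closed polygon; G0 lifts to the layer z and rapids to the start vertex, then G1 traces the edges.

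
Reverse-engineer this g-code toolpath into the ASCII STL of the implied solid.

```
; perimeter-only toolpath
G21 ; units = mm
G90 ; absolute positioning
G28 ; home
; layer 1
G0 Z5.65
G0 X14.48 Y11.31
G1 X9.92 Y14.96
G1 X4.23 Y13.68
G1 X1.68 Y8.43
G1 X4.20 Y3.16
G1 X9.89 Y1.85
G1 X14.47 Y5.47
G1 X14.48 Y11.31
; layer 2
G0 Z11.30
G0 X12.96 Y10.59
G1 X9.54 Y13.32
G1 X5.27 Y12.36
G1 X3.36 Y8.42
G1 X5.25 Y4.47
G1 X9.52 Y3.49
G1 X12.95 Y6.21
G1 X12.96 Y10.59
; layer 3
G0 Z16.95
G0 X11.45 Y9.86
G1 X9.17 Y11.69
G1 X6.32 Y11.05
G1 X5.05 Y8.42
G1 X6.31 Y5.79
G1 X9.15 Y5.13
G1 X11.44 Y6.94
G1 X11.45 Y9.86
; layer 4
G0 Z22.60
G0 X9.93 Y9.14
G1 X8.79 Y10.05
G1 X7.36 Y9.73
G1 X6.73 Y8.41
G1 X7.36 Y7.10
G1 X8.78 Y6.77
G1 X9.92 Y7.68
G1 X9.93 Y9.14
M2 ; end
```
solid part
  facet normal 0.0000 0.0000 -1.0000
    outer loop
      vertex 3.18 15.00 0.00
      vertex 10.30 16.60 0.00
      vertex 16.00 12.04 0.00
    endloop
  endfacet
  facet normal 0.0000 0.0000 -1.0000
    outer loop
      vertex 0.00 8.43 0.00
      vertex 3.18 15.00 0.00
      vertex 16.00 12.04 0.00
    endloop
  endfacet
  facet normal 0.0000 0.0000 -1.0000
    outer loop
      vertex 3.15 1.85 0.00
      vertex 0.00 8.43 0.00
      vertex 16.00 12.04 0.00
    endloop
  endfacet
  facet normal 0.0000 0.0000 -1.0000
    outer loop
      vertex 10.26 0.21 0.00
      vertex 3.15 1.85 0.00
      vertex 16.00 12.04 0.00
    endloop
  endfacet
  facet normal 0.0000 0.0000 -1.0000
    outer loop
      vertex 15.98 4.74 0.00
      vertex 10.26 0.21 0.00
      vertex 16.00 12.04 0.00
    endloop
  endfacet
  facet normal 0.6034 0.7542 0.2590
    outer loop
      vertex 16.00 12.04 0.00
      vertex 10.30 16.60 0.00
      vertex 8.41 8.41 28.25
    endloop
  endfacet
  facet normal -0.2118 0.9424 0.2590
    outer loop
      vertex 10.30 16.60 0.00
      vertex 3.18 15.00 0.00
      vertex 8.41 8.41 28.25
    endloop
  endfacet
  facet normal -0.8694 0.4208 0.2591
    outer loop
      vertex 3.18 15.00 0.00
      vertex 0.00 8.43 0.00
      vertex 8.41 8.41 28.25
    endloop
  endfacet
  facet normal -0.8712 -0.4171 0.2591
    outer loop
      vertex 0.00 8.43 0.00
      vertex 3.15 1.85 0.00
      vertex 8.41 8.41 28.25
    endloop
  endfacet
  facet normal -0.2171 -0.9412 0.2590
    outer loop
      vertex 3.15 1.85 0.00
      vertex 10.26 0.21 0.00
      vertex 8.41 8.41 28.25
    endloop
  endfacet
  facet normal 0.5997 -0.7572 0.2591
    outer loop
      vertex 10.26 0.21 0.00
      vertex 15.98 4.74 0.00
      vertex 8.41 8.41 28.25
    endloop
  endfacet
  facet normal 0.9658 -0.0026 0.2592
    outer loop
      vertex 15.98 4.74 0.00
      vertex 16.00 12.04 0.00
      vertex 8.41 8.41 28.25
    endloop
  endfacet
endsolid part

The G0 Z moves step by Δz≈5.65 mm. The G1 loops shrink linearly with z, so the solid tapers from its base footprint up to z≈28.2. Closing with a flat bottom cap and the tapered top and triangulating gives 12 facets — a regular 7-sided pyramid, base circumscribed radius ≈ 8.41 mm, apex at z ≈ 28.2 mm.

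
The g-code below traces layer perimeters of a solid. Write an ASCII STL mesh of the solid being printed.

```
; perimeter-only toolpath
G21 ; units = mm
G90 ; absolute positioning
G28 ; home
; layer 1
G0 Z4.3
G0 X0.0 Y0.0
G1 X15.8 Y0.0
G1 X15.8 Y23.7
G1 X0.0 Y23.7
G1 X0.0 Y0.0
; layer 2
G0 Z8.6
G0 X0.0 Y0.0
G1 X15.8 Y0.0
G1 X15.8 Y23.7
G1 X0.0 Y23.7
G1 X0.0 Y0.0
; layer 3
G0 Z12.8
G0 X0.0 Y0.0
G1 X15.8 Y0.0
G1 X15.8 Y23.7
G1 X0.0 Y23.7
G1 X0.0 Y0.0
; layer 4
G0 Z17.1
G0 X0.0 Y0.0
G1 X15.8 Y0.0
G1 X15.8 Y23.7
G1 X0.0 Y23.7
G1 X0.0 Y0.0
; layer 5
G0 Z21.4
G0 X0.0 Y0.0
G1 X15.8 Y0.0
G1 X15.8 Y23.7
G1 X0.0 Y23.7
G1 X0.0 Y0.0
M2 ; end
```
solid part
  facet normal 0.0000 0.0000 -1.0000
    outer loop
      vertex 15.8 23.7 0.0
      vertex 15.8 0.0 0.0
      vertex 0.0 0.0 0.0
    endloop
  endfacet
  facet normal 0.0000 0.0000 -1.0000
    outer loop
      vertex 0.0 23.7 0.0
      vertex 15.8 23.7 0.0
      vertex 0.0 0.0 0.0
    endloop
  endfacet
  facet normal 0.0000 0.0000 1.0000
    outer loop
      vertex 0.0 0.0 21.4
      vertex 15.8 0.0 21.4
      vertex 15.8 23.7 21.4
    endloop
  endfacet
  facet normal 0.0000 0.0000 1.0000
    outer loop
      vertex 0.0 0.0 21.4
      vertex 15.8 23.7 21.4
      vertex 0.0 23.7 21.4
    endloop
  endfacet
  facet normal 0.0000 -1.0000 0.0000
    outer loop
      vertex 0.0 0.0 0.0
      vertex 15.8 0.0 0.0
      vertex 15.8 0.0 21.4
    endloop
  endfacet
  facet normal 0.0000 -1.0000 0.0000
    outer loop
      vertex 0.0 0.0 0.0
      vertex 15.8 0.0 21.4
      vertex 0.0 0.0 21.4
    endloop
  endfacet
  facet normal 0.0000 1.0000 0.0000
    outer loop
      vertex 15.8 23.7 21.4
      vertex 15.8 23.7 0.0
      vertex 0.0 23.7 0.0
    endloop
  endfacet
  facet normal 0.0000 1.0000 0.0000
    outer loop
      vertex 0.0 23.7 21.4
      vertex 15.8 23.7 21.4
      vertex 0.0 23.7 0.0
    endloop
  endfacet
  facet normal -1.0000 0.0000 0.0000
    outer loop
      vertex 0.0 23.7 21.4
      vertex 0.0 23.7 0.0
      vertex 0.0 0.0 0.0
    endloop
  endfacet
  facet normal -1.0000 0.0000 0.0000
    outer loop
      vertex 0.0 0.0 21.4
      vertex 0.0 23.7 21.4
      vertex 0.0 0.0 0.0
    endloop
  endfacet
  facet normal 1.0000 0.0000 0.0000
    outer loop
      vertex 15.8 0.0 0.0
      vertex 15.8 23.7 0.0
      vertex 15.8 23.7 21.4
    endloop
  endfacet
  facet normal 1.0000 0.0000 0.0000
    outer loop
      vertex 15.8 0.0 0.0
      vertex 15.8 23.7 21.4
      vertex 15.8 0.0 21.4
    endloop
  endfacet
endsolid part

The G0 Z moves step by Δz≈4.3 mm. Every layer's G1 loop is the same polygon, so the solid is a straight extrusion of it from z=0 to z≈21.4. Closing with flat bottom and top caps and triangulating gives 12 facets — a rectangular box, roughly 15.8 × 23.7 mm footprint and 21.4 mm tall.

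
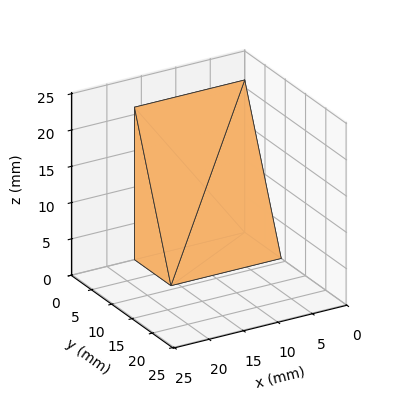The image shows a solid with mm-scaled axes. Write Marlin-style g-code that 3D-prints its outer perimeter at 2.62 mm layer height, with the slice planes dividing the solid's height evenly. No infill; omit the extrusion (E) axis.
Reading the render: the shape is a wedge (ramp): 16 × 9 mm base, rising to 21 mm along the y=0 edge and sloping linearly to z=0 at y=9 (dimensions read to the nearest mm from the axis ticks). For the g-code, the solid's height is divided into equal slices at the stated Δz and each level perimeter traced with G1 moves after a G0 lift.

; perimeter-only toolpath
G21 ; units = mm
G90 ; absolute positioning
G28 ; home
; layer 1
G0 Z2.62
G0 X0.00 Y0.00
G1 X16.00 Y0.00
G1 X16.00 Y7.88
G1 X0.00 Y7.88
G1 X0.00 Y0.00
; layer 2
G0 Z5.25
G0 X0.00 Y0.00
G1 X16.00 Y0.00
G1 X16.00 Y6.75
G1 X0.00 Y6.75
G1 X0.00 Y0.00
; layer 3
G0 Z7.88
G0 X0.00 Y0.00
G1 X16.00 Y0.00
G1 X16.00 Y5.62
G1 X0.00 Y5.62
G1 X0.00 Y0.00
; layer 4
G0 Z10.50
G0 X0.00 Y0.00
G1 X16.00 Y0.00
G1 X16.00 Y4.50
G1 X0.00 Y4.50
G1 X0.00 Y0.00
; layer 5
G0 Z13.12
G0 X0.00 Y0.00
G1 X16.00 Y0.00
G1 X16.00 Y3.38
G1 X0.00 Y3.38
G1 X0.00 Y0.00
; layer 6
G0 Z15.75
G0 X0.00 Y0.00
G1 X16.00 Y0.00
G1 X16.00 Y2.25
G1 X0.00 Y2.25
G1 X0.00 Y0.00
; layer 7
G0 Z18.38
G0 X0.00 Y0.00
G1 X16.00 Y0.00
G1 X16.00 Y1.12
G1 X0.00 Y1.12
G1 X0.00 Y0.00
M2 ; end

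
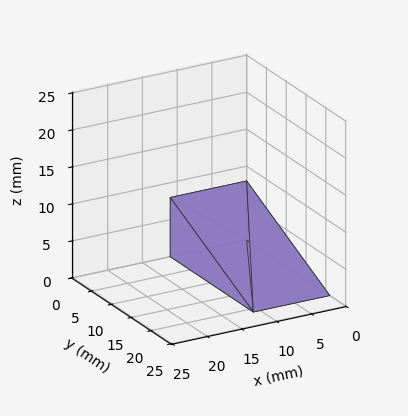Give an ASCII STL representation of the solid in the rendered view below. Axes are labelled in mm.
Reading the render: the shape is a wedge (ramp): 11 × 21 mm base, rising to 8 mm along the y=0 edge and sloping linearly to z=0 at y=21 (dimensions read to the nearest mm from the axis ticks). For the STL, each face is triangulated and given an outward normal.

solid part
  facet normal 0.0000 0.0000 -1.0000
    outer loop
      vertex 11.000 21.000 0.000
      vertex 11.000 0.000 0.000
      vertex 0.000 0.000 0.000
    endloop
  endfacet
  facet normal 0.0000 0.0000 -1.0000
    outer loop
      vertex 0.000 21.000 0.000
      vertex 11.000 21.000 0.000
      vertex 0.000 0.000 0.000
    endloop
  endfacet
  facet normal 0.0000 -1.0000 0.0000
    outer loop
      vertex 0.000 0.000 0.000
      vertex 11.000 0.000 0.000
      vertex 11.000 0.000 8.000
    endloop
  endfacet
  facet normal 0.0000 -1.0000 0.0000
    outer loop
      vertex 0.000 0.000 0.000
      vertex 11.000 0.000 8.000
      vertex 0.000 0.000 8.000
    endloop
  endfacet
  facet normal 0.0000 0.3560 0.9345
    outer loop
      vertex 0.000 0.000 8.000
      vertex 11.000 0.000 8.000
      vertex 11.000 21.000 0.000
    endloop
  endfacet
  facet normal 0.0000 0.3560 0.9345
    outer loop
      vertex 0.000 0.000 8.000
      vertex 11.000 21.000 0.000
      vertex 0.000 21.000 0.000
    endloop
  endfacet
  facet normal -1.0000 0.0000 0.0000
    outer loop
      vertex 0.000 0.000 8.000
      vertex 0.000 21.000 0.000
      vertex 0.000 0.000 0.000
    endloop
  endfacet
  facet normal 1.0000 0.0000 0.0000
    outer loop
      vertex 11.000 0.000 0.000
      vertex 11.000 21.000 0.000
      vertex 11.000 0.000 8.000
    endloop
  endfacet
endsolid part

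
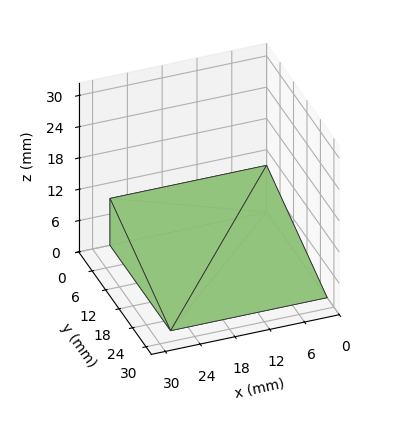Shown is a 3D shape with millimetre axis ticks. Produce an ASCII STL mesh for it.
Reading the render: the shape is a wedge (ramp): 27 × 27 mm base, rising to 9 mm along the y=0 edge and sloping linearly to z=0 at y=27 (dimensions read to the nearest mm from the axis ticks). For the STL, each face is triangulated and given an outward normal.

solid part
  facet normal 0.0000 0.0000 -1.0000
    outer loop
      vertex 27.00 27.00 0.00
      vertex 27.00 0.00 0.00
      vertex 0.00 0.00 0.00
    endloop
  endfacet
  facet normal 0.0000 0.0000 -1.0000
    outer loop
      vertex 0.00 27.00 0.00
      vertex 27.00 27.00 0.00
      vertex 0.00 0.00 0.00
    endloop
  endfacet
  facet normal 0.0000 -1.0000 0.0000
    outer loop
      vertex 0.00 0.00 0.00
      vertex 27.00 0.00 0.00
      vertex 27.00 0.00 9.00
    endloop
  endfacet
  facet normal 0.0000 -1.0000 0.0000
    outer loop
      vertex 0.00 0.00 0.00
      vertex 27.00 0.00 9.00
      vertex 0.00 0.00 9.00
    endloop
  endfacet
  facet normal 0.0000 0.3162 0.9487
    outer loop
      vertex 0.00 0.00 9.00
      vertex 27.00 0.00 9.00
      vertex 27.00 27.00 0.00
    endloop
  endfacet
  facet normal 0.0000 0.3162 0.9487
    outer loop
      vertex 0.00 0.00 9.00
      vertex 27.00 27.00 0.00
      vertex 0.00 27.00 0.00
    endloop
  endfacet
  facet normal -1.0000 0.0000 0.0000
    outer loop
      vertex 0.00 0.00 9.00
      vertex 0.00 27.00 0.00
      vertex 0.00 0.00 0.00
    endloop
  endfacet
  facet normal 1.0000 0.0000 0.0000
    outer loop
      vertex 27.00 0.00 0.00
      vertex 27.00 27.00 0.00
      vertex 27.00 0.00 9.00
    endloop
  endfacet
endsolid part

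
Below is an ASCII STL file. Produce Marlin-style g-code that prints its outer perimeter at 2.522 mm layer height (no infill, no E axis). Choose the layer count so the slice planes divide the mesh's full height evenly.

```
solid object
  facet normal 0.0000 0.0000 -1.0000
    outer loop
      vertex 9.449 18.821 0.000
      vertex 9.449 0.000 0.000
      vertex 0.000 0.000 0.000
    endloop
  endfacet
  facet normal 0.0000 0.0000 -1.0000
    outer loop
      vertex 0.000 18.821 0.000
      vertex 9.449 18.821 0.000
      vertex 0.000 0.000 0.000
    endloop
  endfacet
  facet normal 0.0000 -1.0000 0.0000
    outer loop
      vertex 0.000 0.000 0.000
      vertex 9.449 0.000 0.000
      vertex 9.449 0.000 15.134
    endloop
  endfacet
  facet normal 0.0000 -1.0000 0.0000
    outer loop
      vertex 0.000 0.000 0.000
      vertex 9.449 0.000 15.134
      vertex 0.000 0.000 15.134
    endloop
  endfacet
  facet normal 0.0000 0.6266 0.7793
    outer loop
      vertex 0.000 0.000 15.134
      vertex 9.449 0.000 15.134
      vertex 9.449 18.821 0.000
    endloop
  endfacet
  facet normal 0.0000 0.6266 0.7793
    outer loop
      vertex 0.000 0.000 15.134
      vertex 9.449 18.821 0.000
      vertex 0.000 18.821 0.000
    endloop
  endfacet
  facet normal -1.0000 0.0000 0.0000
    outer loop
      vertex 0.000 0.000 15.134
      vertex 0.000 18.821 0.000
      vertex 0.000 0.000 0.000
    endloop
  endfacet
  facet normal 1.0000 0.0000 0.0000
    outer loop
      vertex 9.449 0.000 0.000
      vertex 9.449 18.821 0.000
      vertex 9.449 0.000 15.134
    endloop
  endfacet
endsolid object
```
; perimeter-only toolpath
G21 ; units = mm
G90 ; absolute positioning
G28 ; home
; layer 1
G0 Z2.522
G0 X0.000 Y0.000
G1 X9.449 Y0.000
G1 X9.449 Y15.684
G1 X0.000 Y15.684
G1 X0.000 Y0.000
; layer 2
G0 Z5.045
G0 X0.000 Y0.000
G1 X9.449 Y0.000
G1 X9.449 Y12.547
G1 X0.000 Y12.547
G1 X0.000 Y0.000
; layer 3
G0 Z7.567
G0 X0.000 Y0.000
G1 X9.449 Y0.000
G1 X9.449 Y9.411
G1 X0.000 Y9.411
G1 X0.000 Y0.000
; layer 4
G0 Z10.089
G0 X0.000 Y0.000
G1 X9.449 Y0.000
G1 X9.449 Y6.274
G1 X0.000 Y6.274
G1 X0.000 Y0.000
; layer 5
G0 Z12.612
G0 X0.000 Y0.000
G1 X9.449 Y0.000
G1 X9.449 Y3.137
G1 X0.000 Y3.137
G1 X0.000 Y0.000
M2 ; end

The solid is a wedge (ramp): 9.45 × 18.8 mm base, rising to 15.1 mm along the y=0 edge and sloping linearly to z=0 at y=18.8. Slicing at Δz = 2.522 mm — 6 equal slices spanning the solid's height, so layer i sits at z = i·h/6 — gives 5 non-empty perimeters. Each is a 4-segment closed polygon; G0 lifts to the layer z and rapids to the start vertex, then G1 traces the edges. The cross-section shrinks linearly with z (the slice at the apex is degenerate and omitted).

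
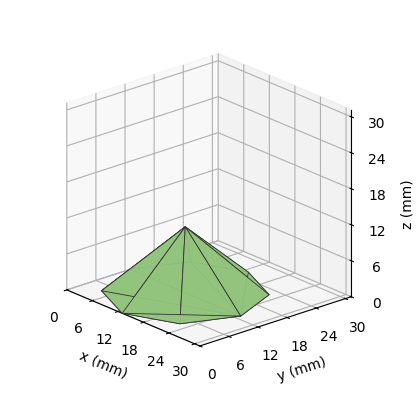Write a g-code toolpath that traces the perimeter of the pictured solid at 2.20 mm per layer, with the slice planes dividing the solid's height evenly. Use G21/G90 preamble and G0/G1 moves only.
Reading the render: the shape is a regular 8-sided pyramid, base circumscribed radius ≈ 13 mm, apex at z ≈ 11 mm (dimensions read to the nearest mm from the axis ticks). For the g-code, the solid's height is divided into equal slices at the stated Δz and each level perimeter traced with G1 moves after a G0 lift.

; perimeter-only toolpath
G21 ; units = mm
G90 ; absolute positioning
G28 ; home
; layer 1
G0 Z2.20
G0 X23.40 Y13.00
G1 X20.35 Y20.35
G1 X13.00 Y23.40
G1 X5.65 Y20.35
G1 X2.60 Y13.00
G1 X5.65 Y5.65
G1 X13.00 Y2.60
G1 X20.35 Y5.65
G1 X23.40 Y13.00
; layer 2
G0 Z4.40
G0 X20.80 Y13.00
G1 X18.51 Y18.51
G1 X13.00 Y20.80
G1 X7.49 Y18.51
G1 X5.20 Y13.00
G1 X7.49 Y7.49
G1 X13.00 Y5.20
G1 X18.51 Y7.49
G1 X20.80 Y13.00
; layer 3
G0 Z6.60
G0 X18.20 Y13.00
G1 X16.68 Y16.68
G1 X13.00 Y18.20
G1 X9.32 Y16.68
G1 X7.80 Y13.00
G1 X9.32 Y9.32
G1 X13.00 Y7.80
G1 X16.68 Y9.32
G1 X18.20 Y13.00
; layer 4
G0 Z8.80
G0 X15.60 Y13.00
G1 X14.84 Y14.84
G1 X13.00 Y15.60
G1 X11.16 Y14.84
G1 X10.40 Y13.00
G1 X11.16 Y11.16
G1 X13.00 Y10.40
G1 X14.84 Y11.16
G1 X15.60 Y13.00
M2 ; end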